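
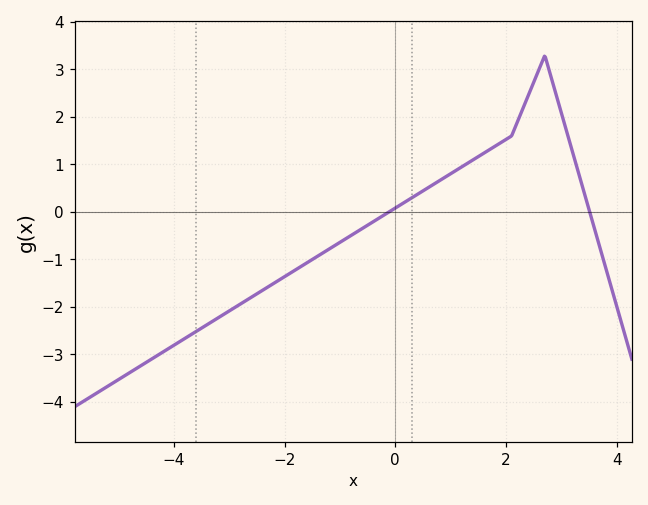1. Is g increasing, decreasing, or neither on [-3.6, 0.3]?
increasing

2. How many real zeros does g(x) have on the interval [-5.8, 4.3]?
2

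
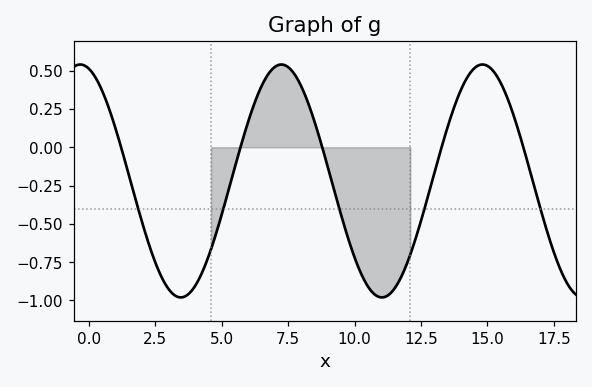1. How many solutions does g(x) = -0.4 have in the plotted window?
5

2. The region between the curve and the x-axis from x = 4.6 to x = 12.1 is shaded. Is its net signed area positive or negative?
negative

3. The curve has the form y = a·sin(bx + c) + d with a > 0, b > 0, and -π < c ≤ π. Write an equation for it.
y = 0.76sin(0.83x + 1.84) - 0.22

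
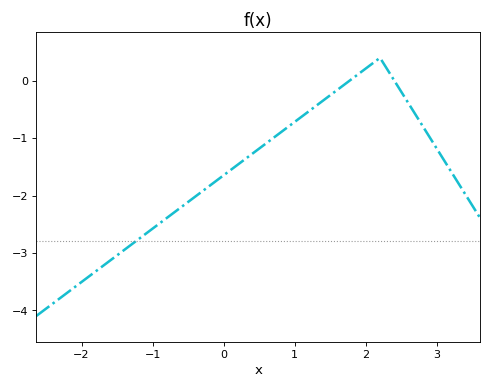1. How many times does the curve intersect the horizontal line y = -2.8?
1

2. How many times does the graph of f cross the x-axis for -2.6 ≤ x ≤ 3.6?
2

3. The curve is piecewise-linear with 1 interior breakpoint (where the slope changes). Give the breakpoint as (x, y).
(2.2, 0.4)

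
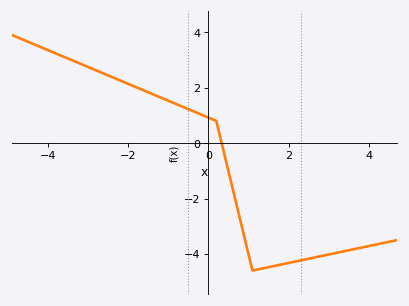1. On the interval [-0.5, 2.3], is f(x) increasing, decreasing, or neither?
neither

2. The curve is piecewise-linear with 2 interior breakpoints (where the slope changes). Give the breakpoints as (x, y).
(0.2, 0.8); (1.1, -4.6)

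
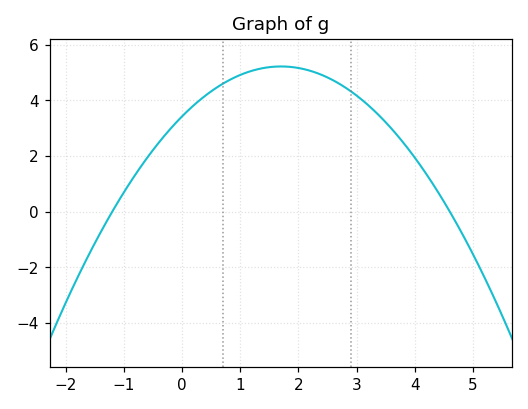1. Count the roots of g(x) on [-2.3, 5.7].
2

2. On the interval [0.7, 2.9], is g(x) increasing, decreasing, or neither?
neither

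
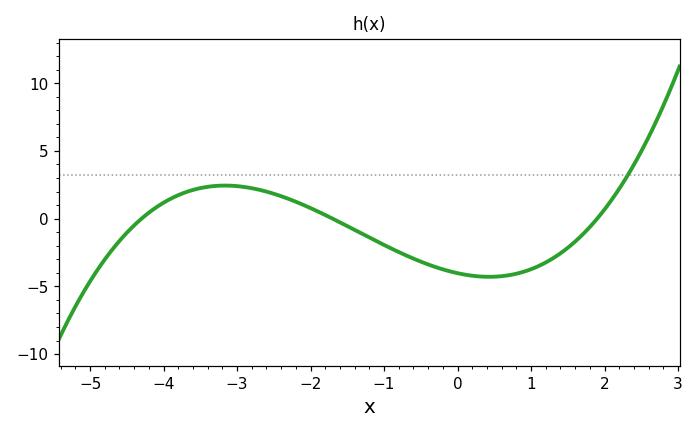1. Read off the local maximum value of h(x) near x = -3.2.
2.44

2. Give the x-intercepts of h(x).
-4.3, -1.7, 1.9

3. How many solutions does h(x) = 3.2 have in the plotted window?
1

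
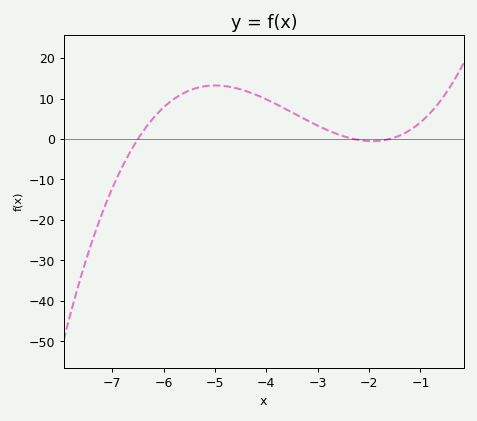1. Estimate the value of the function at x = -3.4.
6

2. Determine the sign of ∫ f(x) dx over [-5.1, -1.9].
positive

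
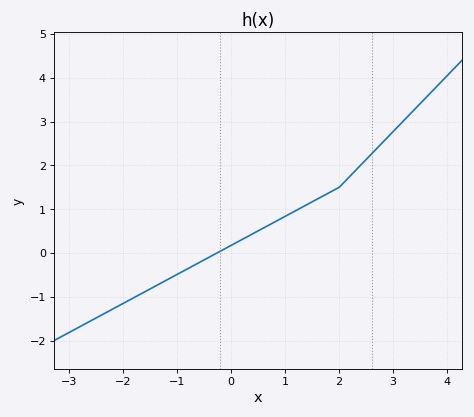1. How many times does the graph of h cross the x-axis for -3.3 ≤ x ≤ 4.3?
1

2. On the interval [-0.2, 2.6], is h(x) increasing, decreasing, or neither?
increasing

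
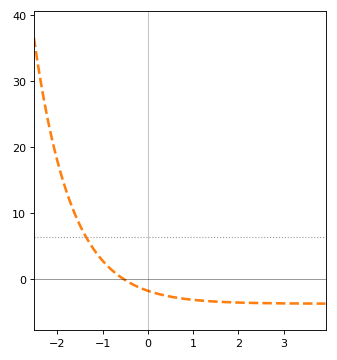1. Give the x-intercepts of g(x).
-0.538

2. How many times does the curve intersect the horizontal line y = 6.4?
1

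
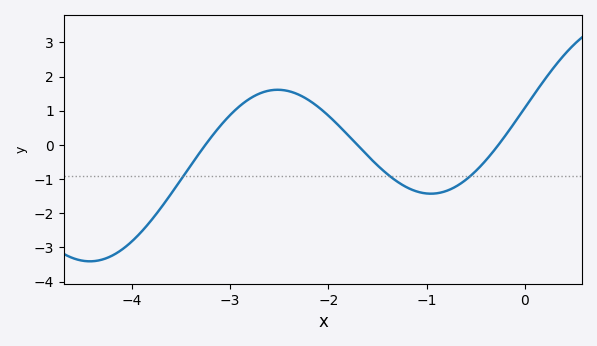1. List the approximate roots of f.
-3.25, -1.7, -0.269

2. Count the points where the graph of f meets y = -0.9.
3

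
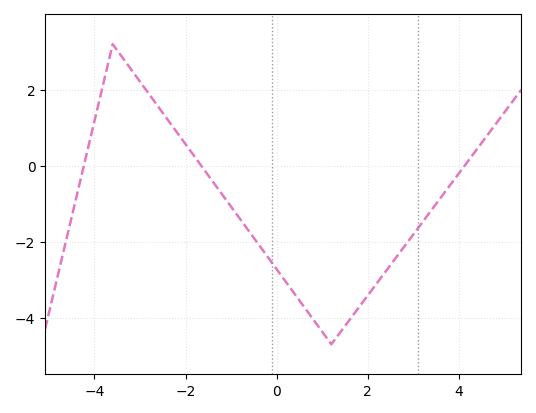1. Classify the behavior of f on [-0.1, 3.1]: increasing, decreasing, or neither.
neither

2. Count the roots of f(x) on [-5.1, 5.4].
3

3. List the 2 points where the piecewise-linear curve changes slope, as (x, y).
(-3.6, 3.2); (1.2, -4.7)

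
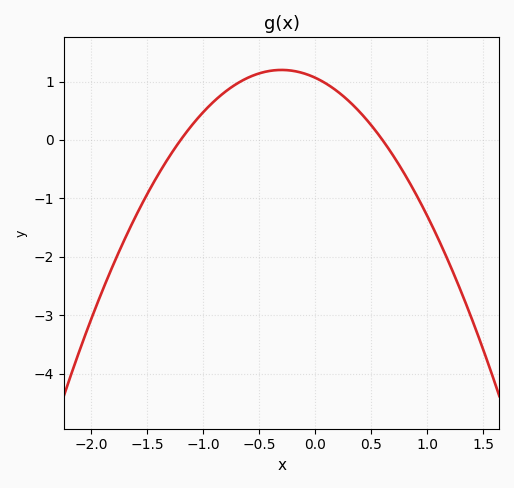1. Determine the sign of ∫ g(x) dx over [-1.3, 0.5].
positive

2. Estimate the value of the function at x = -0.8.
0.8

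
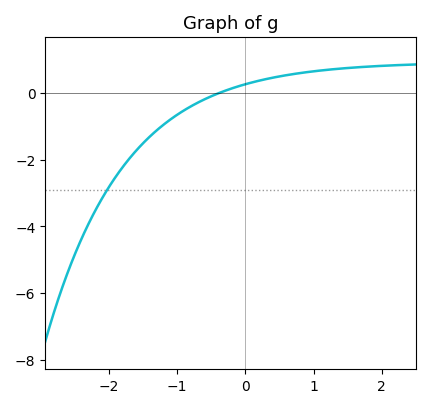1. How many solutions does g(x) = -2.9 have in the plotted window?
1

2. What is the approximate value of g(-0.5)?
-0.1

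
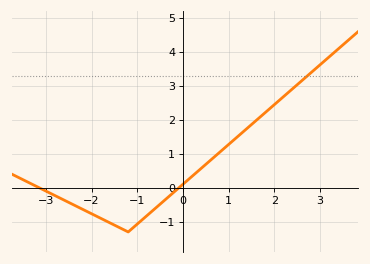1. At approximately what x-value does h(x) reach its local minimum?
-1.2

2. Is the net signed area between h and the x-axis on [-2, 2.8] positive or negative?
positive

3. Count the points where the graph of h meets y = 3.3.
1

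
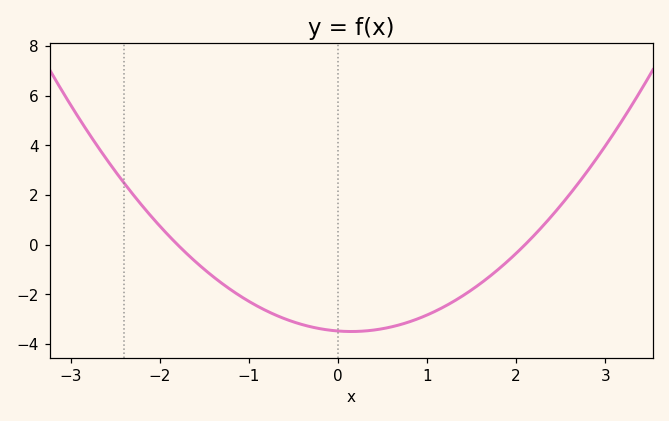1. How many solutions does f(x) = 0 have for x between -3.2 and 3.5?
2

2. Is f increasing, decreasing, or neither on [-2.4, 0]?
decreasing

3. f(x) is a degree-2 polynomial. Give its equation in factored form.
y = 0.92(x + 1.8)(x - 2.1)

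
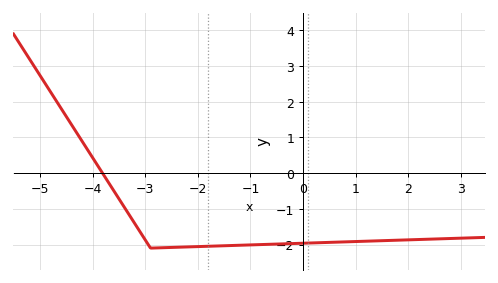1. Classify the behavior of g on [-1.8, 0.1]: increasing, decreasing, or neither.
increasing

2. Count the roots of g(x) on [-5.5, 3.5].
1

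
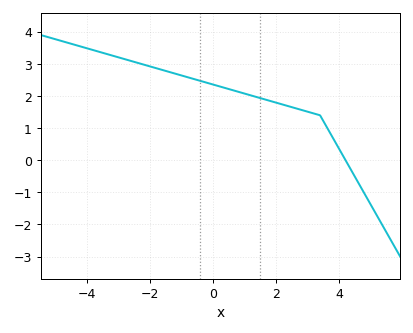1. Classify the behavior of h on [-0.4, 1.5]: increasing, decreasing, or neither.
decreasing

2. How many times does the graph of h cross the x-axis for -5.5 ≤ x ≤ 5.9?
1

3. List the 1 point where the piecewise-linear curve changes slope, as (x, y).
(3.4, 1.4)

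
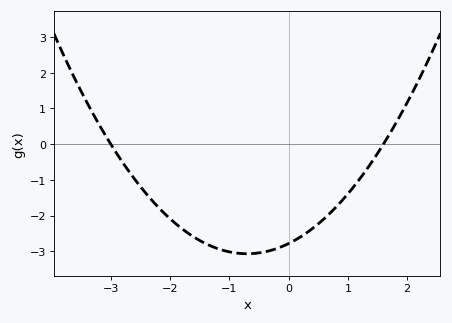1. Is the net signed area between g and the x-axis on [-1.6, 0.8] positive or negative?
negative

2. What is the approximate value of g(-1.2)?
-2.92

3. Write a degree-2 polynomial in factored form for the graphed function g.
y = 0.58(x + 3)(x - 1.6)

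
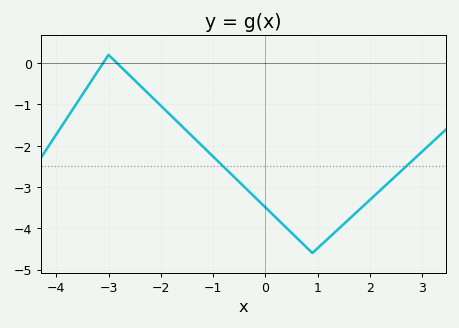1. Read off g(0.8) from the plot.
-4.5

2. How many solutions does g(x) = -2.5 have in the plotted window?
2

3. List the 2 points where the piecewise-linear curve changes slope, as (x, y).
(-3, 0.2); (0.9, -4.6)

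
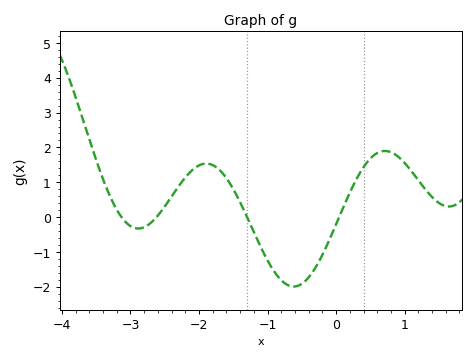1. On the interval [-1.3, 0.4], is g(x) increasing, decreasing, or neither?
neither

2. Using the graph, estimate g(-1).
-1.2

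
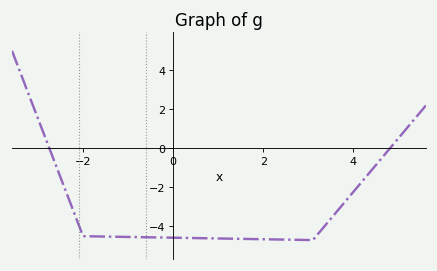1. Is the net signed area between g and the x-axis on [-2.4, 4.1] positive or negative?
negative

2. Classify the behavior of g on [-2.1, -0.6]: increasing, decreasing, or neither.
decreasing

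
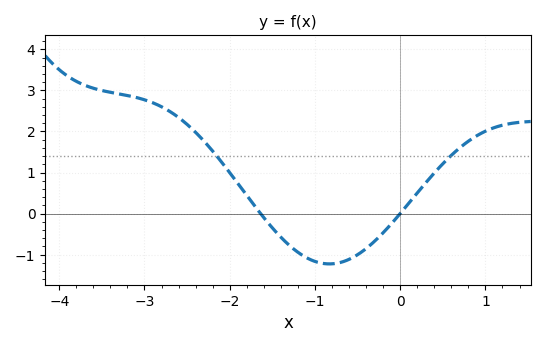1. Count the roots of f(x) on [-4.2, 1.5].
2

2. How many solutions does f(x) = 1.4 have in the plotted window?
2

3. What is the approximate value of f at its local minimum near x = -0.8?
-1.23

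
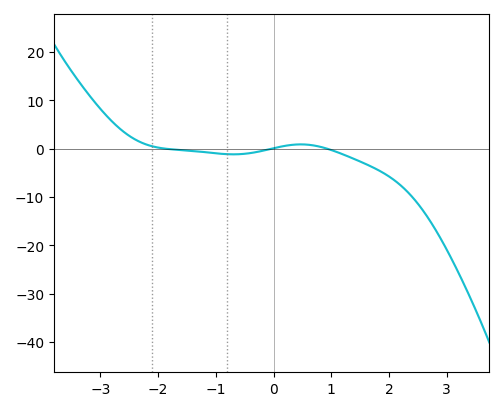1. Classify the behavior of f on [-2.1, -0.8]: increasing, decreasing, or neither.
decreasing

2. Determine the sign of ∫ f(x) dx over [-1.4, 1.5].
negative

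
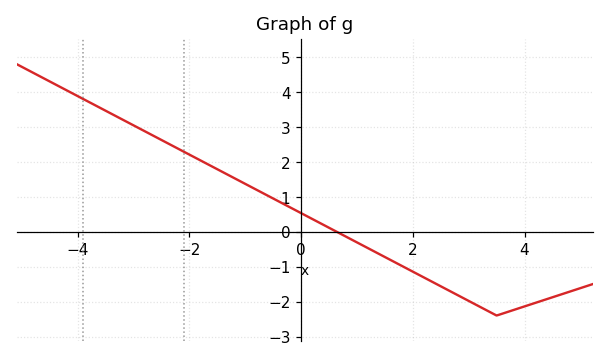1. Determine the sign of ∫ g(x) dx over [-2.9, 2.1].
positive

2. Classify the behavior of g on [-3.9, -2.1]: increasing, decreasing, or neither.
decreasing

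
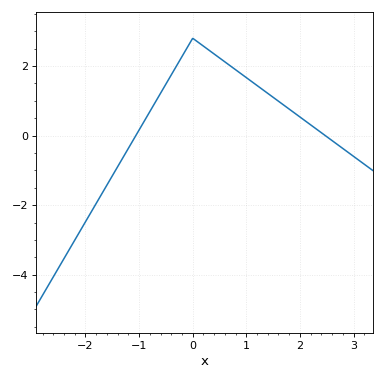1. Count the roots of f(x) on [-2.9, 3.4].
2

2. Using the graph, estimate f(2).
0.6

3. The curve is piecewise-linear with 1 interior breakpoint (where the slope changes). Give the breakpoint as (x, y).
(0, 2.8)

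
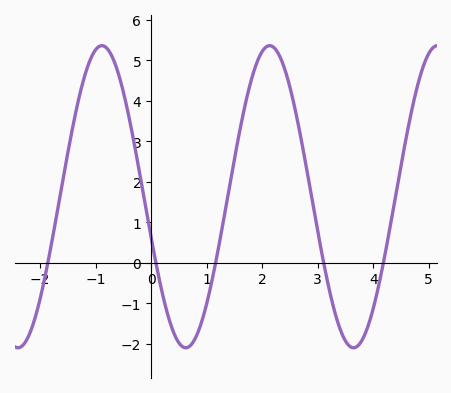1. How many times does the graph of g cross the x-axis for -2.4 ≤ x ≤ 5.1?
5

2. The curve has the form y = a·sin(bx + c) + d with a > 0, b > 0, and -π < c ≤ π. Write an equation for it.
y = 3.73sin(2.1x - 2.9) + 1.63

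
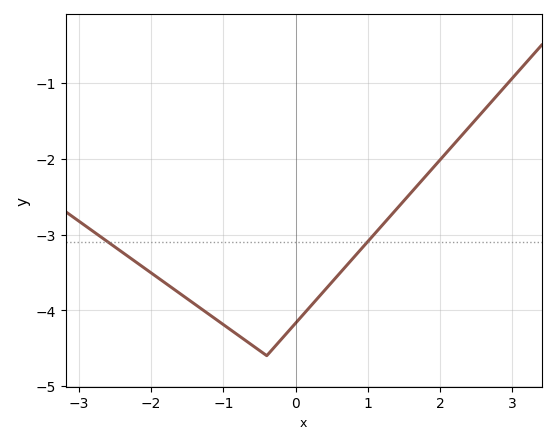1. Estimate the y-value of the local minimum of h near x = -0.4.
-4.6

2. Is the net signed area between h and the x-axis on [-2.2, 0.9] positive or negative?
negative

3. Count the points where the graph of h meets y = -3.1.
2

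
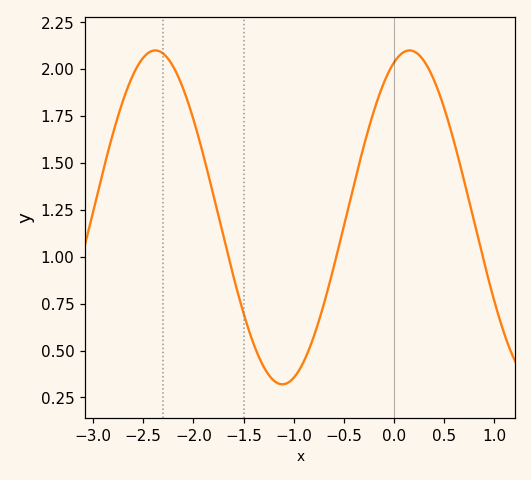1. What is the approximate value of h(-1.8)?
1.35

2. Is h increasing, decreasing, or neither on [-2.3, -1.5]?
decreasing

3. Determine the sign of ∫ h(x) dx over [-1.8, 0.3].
positive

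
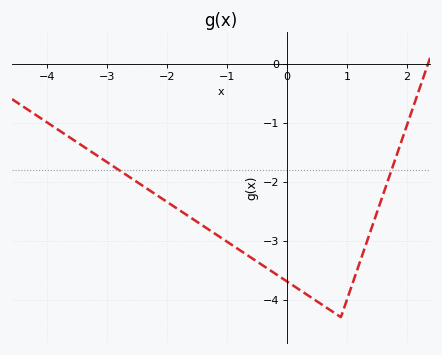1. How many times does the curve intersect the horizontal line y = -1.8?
2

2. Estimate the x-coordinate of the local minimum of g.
0.898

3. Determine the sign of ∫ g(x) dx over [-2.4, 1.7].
negative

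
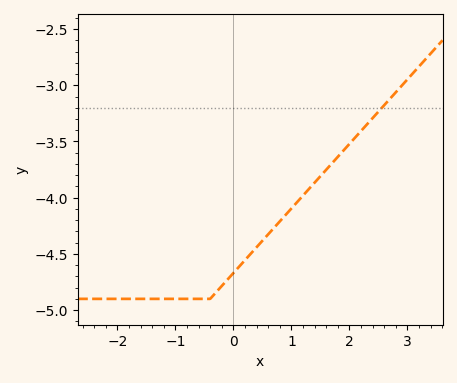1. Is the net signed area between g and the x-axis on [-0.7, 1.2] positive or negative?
negative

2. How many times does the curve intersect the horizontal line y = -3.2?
1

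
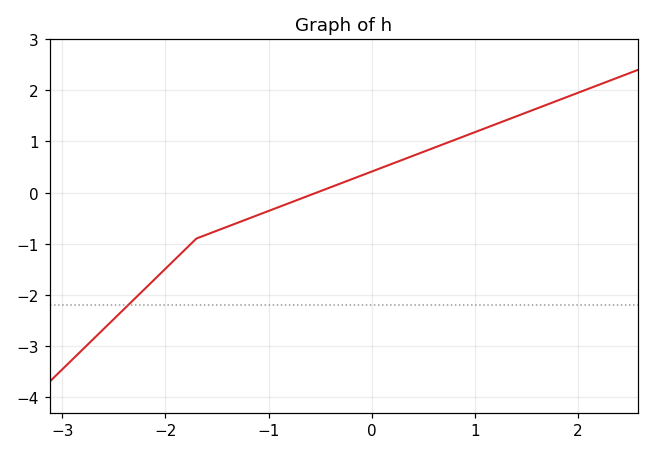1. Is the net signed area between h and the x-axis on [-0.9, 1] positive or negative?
positive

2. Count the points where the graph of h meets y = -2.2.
1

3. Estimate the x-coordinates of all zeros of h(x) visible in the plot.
-0.532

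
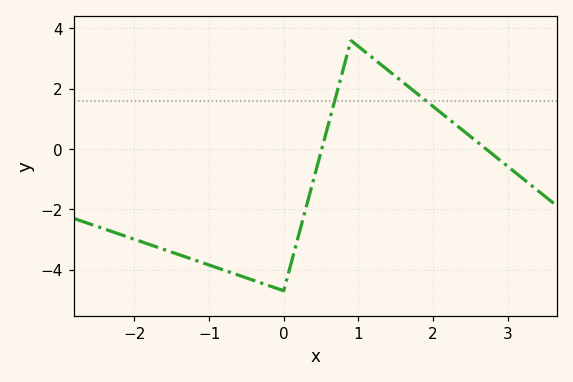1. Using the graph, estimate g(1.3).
2.8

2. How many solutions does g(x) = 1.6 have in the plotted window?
2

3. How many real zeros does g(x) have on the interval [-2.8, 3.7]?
2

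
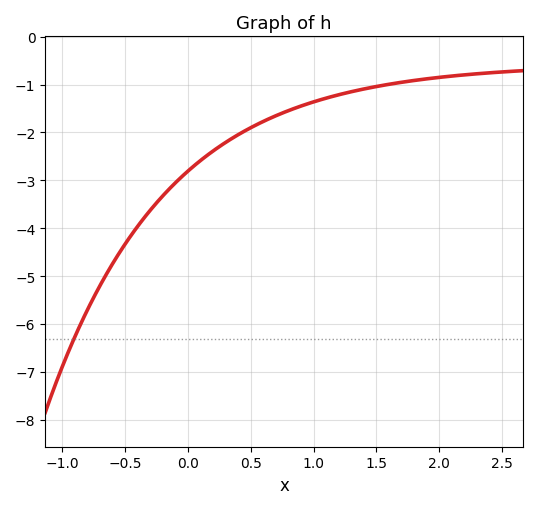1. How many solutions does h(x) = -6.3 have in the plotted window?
1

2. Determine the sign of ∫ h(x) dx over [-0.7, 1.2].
negative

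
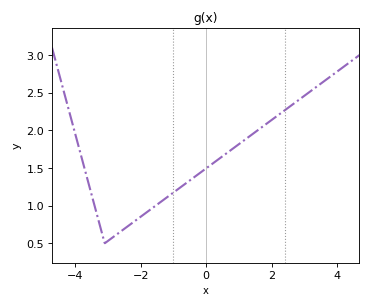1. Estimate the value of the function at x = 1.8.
2.05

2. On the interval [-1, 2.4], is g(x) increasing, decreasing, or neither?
increasing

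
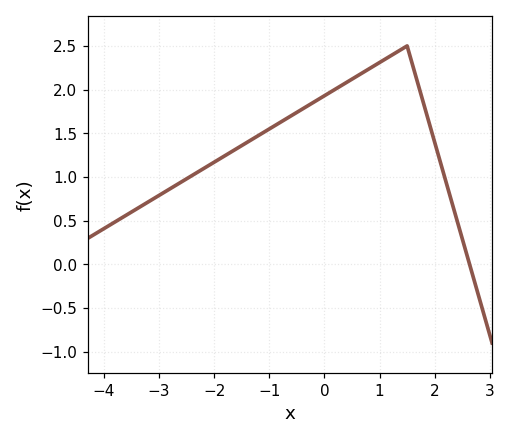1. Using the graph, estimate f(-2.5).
1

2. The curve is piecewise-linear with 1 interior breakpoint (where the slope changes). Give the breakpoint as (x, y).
(1.5, 2.5)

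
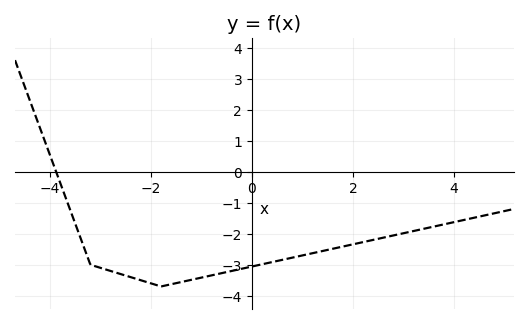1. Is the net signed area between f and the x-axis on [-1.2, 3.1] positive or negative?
negative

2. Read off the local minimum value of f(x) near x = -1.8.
-3.7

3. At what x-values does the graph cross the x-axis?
-3.8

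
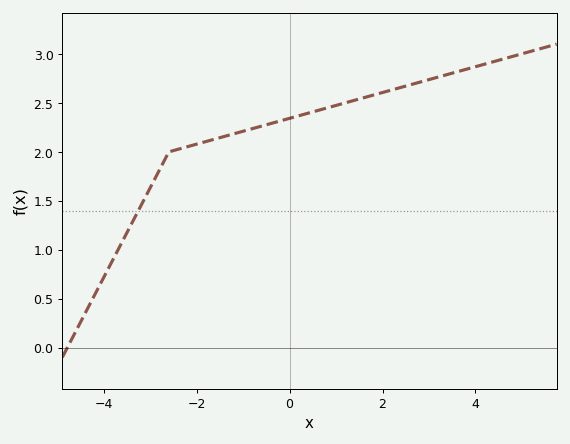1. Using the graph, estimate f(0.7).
2.45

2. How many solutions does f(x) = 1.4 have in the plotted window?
1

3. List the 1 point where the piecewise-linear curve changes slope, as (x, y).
(-2.6, 2)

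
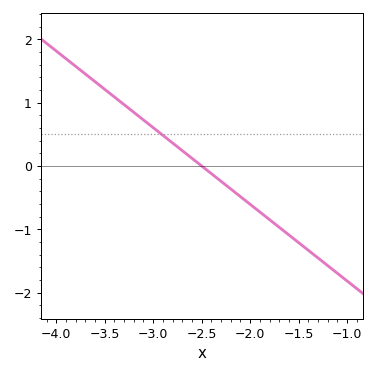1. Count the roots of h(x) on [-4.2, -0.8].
1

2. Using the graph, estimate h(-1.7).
-0.968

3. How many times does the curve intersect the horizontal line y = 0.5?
1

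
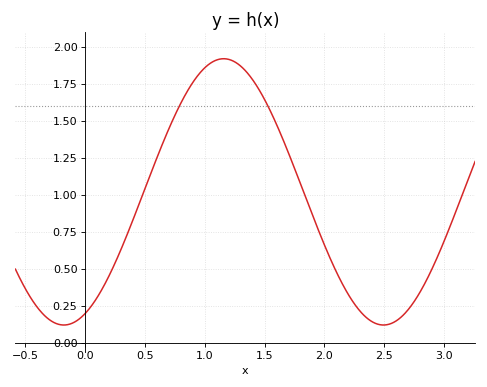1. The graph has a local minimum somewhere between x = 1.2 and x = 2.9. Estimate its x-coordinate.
2.5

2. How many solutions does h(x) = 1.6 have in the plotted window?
2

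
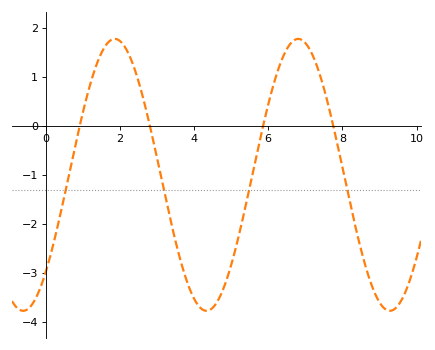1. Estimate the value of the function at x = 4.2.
-3.7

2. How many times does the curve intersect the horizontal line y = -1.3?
4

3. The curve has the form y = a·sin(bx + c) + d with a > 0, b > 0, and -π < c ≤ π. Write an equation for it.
y = 2.77sin(1.3x - 0.79) - 1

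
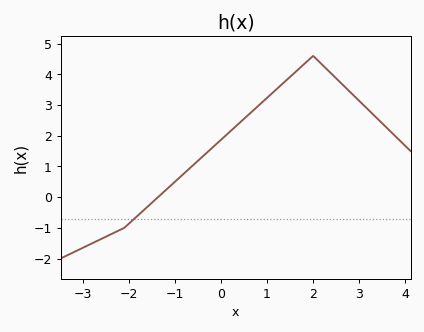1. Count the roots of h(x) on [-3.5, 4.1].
1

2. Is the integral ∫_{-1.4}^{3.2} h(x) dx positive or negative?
positive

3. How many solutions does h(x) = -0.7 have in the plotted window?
1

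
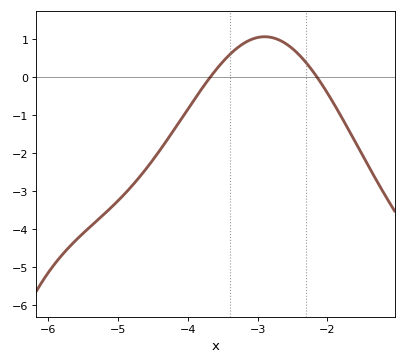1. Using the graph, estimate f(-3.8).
-0.301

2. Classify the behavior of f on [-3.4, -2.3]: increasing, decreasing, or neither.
neither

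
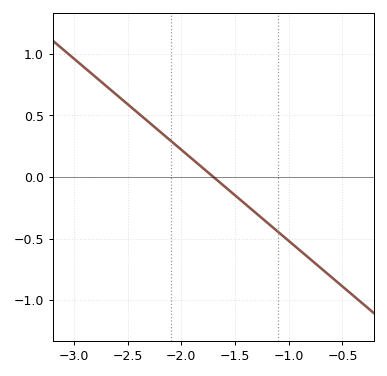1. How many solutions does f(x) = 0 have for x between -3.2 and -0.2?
1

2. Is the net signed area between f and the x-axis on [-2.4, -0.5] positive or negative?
negative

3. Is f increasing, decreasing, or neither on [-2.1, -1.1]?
decreasing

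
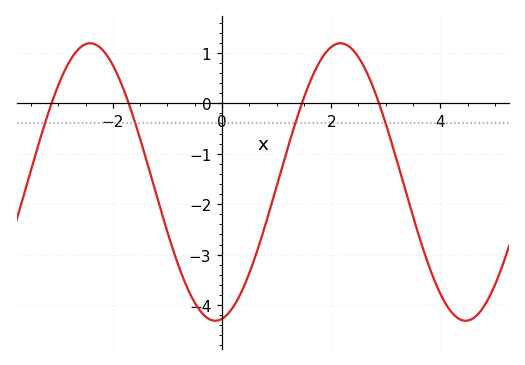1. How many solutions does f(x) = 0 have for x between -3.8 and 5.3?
4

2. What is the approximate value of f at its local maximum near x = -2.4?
1.19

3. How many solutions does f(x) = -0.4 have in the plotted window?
4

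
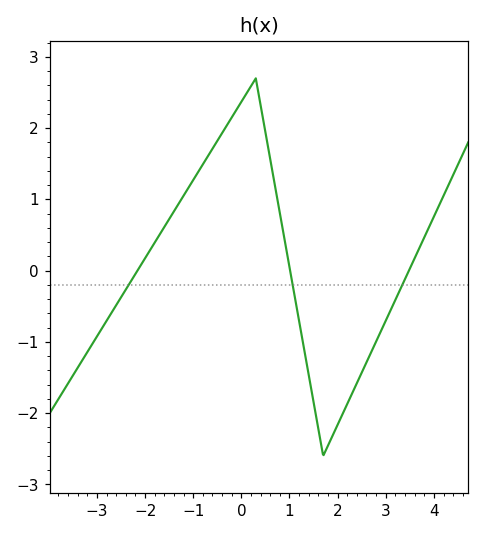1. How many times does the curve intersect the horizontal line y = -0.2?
3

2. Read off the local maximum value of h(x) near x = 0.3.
2.7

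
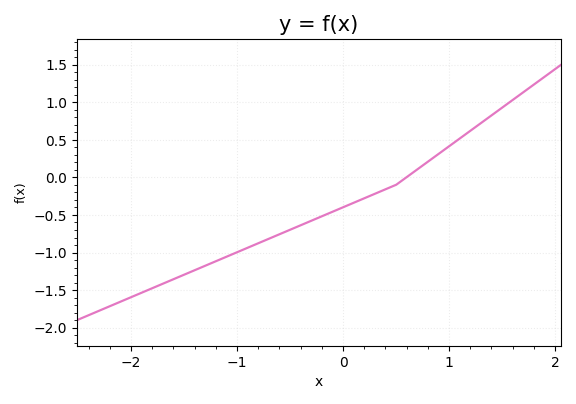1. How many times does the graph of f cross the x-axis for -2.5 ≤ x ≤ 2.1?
1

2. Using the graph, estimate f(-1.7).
-1.4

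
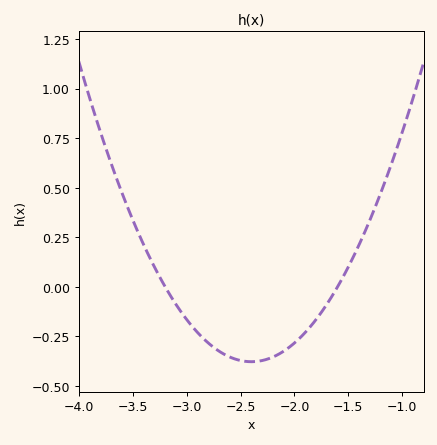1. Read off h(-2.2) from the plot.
-0.354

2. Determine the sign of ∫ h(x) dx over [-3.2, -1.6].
negative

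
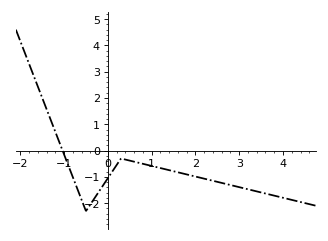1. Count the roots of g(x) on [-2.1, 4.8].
1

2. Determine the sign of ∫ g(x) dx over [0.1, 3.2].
negative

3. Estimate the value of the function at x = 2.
-0.986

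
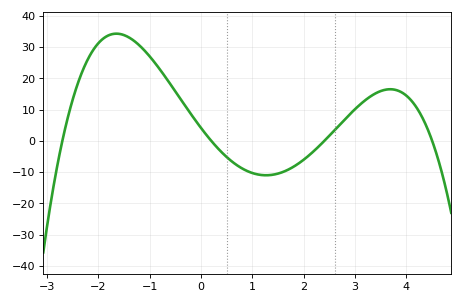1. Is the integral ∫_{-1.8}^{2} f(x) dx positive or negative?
positive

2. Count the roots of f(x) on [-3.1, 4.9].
4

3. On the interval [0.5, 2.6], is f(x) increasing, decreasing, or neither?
neither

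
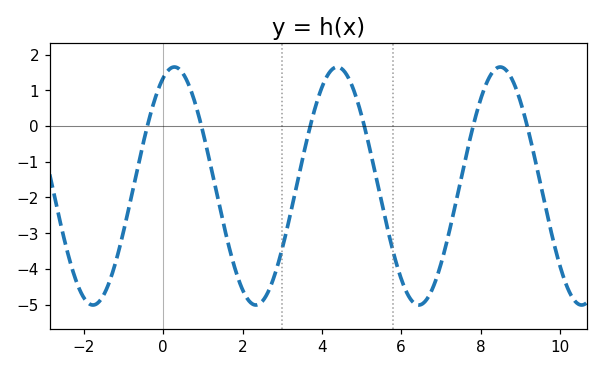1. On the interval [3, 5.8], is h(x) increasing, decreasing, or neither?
neither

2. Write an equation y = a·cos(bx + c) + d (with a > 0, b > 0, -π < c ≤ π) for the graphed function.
y = 3.33cos(1.5x - 0.43) - 1.68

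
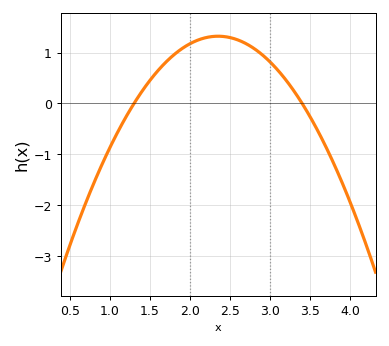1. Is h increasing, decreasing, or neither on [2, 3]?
neither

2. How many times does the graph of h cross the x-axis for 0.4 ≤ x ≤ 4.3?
2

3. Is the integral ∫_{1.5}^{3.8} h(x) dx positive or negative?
positive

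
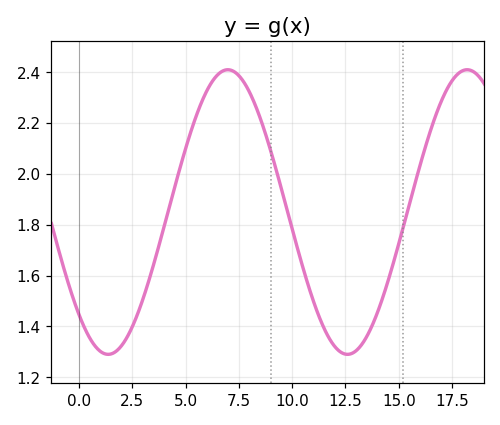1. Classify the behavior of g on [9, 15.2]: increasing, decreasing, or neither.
neither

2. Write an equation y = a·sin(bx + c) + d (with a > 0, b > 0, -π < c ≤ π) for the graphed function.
y = 0.56sin(0.56x - 2.3) + 1.85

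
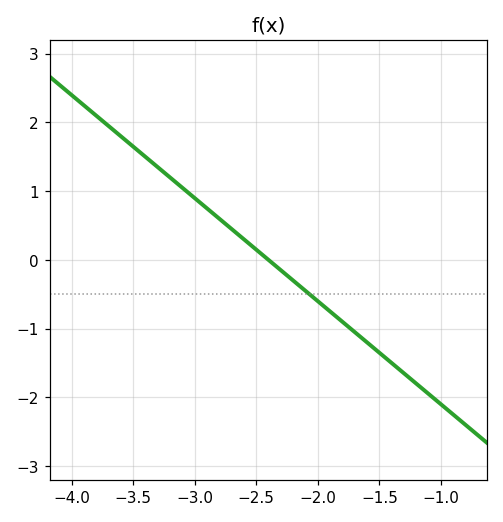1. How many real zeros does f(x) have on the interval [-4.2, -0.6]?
1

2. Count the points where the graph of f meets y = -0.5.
1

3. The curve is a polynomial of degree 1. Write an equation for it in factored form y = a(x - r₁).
y = -1.5(x + 2.4)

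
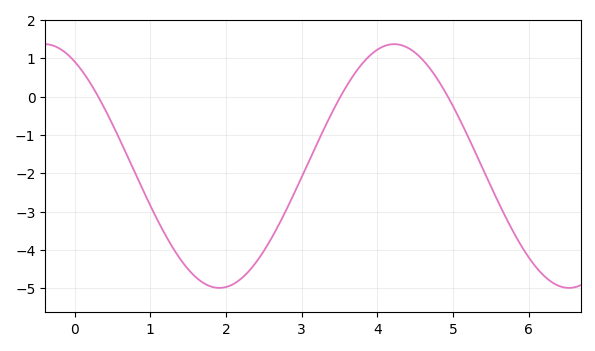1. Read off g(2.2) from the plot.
-4.75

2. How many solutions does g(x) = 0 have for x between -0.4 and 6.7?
3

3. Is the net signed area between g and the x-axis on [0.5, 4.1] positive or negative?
negative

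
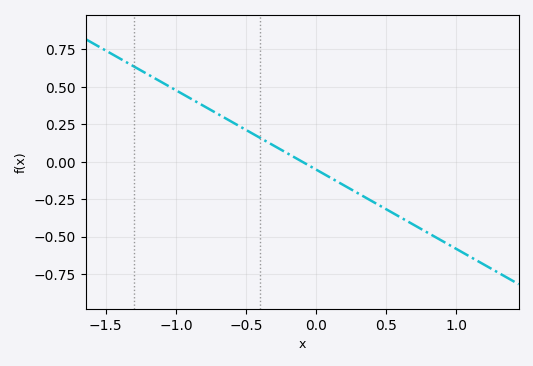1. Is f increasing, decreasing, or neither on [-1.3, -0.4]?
decreasing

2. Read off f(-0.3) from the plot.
0.1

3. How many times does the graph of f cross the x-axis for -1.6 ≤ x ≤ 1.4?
1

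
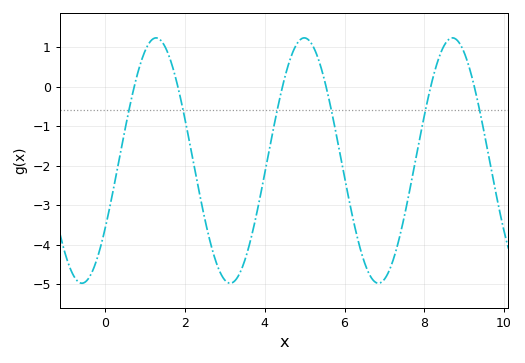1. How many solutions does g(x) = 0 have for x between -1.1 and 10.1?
6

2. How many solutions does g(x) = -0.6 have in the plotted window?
6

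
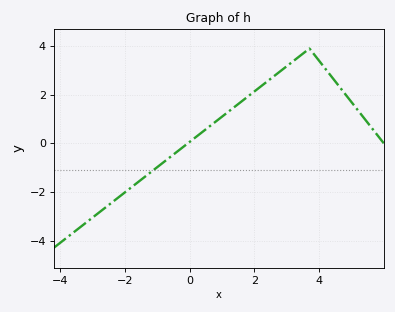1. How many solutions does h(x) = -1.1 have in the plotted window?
1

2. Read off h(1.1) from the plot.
1.2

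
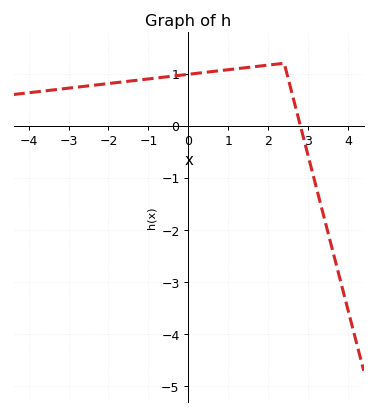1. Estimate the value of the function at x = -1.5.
0.855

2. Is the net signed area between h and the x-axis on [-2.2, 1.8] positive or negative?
positive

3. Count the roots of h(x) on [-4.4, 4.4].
1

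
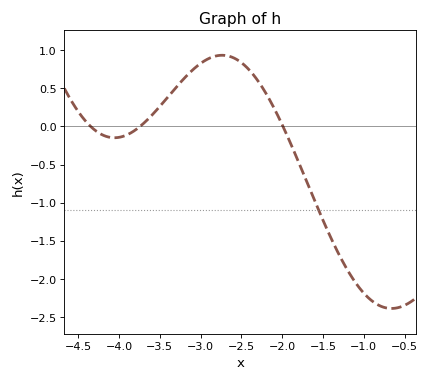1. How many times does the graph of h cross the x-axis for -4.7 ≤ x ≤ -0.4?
3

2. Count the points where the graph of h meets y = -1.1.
1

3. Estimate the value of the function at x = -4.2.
-0.1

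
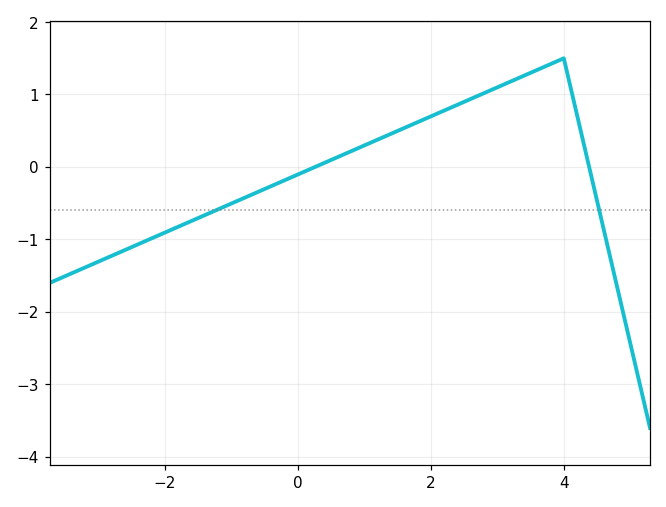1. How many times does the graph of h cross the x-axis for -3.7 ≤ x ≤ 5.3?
2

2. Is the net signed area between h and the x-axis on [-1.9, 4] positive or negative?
positive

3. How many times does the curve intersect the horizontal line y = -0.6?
2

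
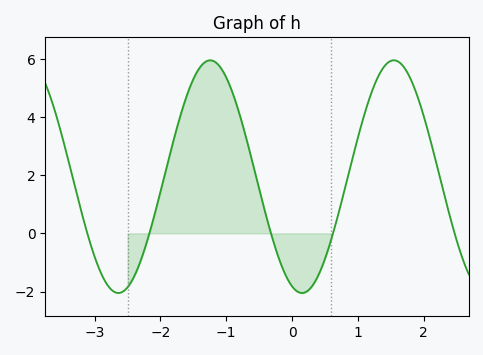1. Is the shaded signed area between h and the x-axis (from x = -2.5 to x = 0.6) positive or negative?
positive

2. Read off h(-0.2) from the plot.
-0.861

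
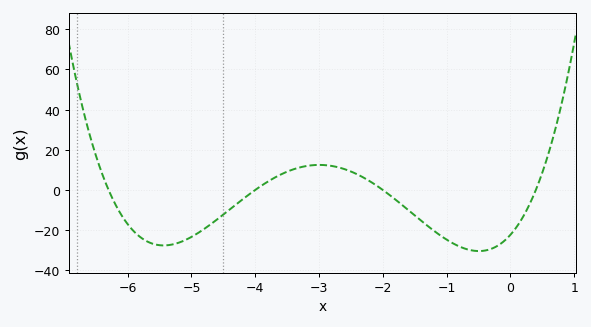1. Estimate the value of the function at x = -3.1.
12.3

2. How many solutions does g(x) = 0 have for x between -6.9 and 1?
4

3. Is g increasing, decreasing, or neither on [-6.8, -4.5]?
neither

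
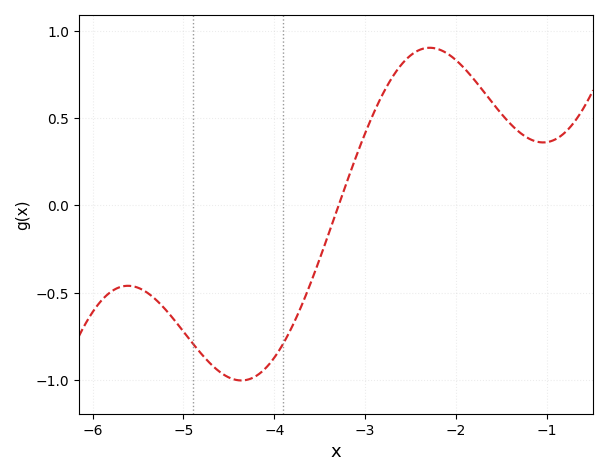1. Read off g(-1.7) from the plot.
0.656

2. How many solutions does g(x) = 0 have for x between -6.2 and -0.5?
1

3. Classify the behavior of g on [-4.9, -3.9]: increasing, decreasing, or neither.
neither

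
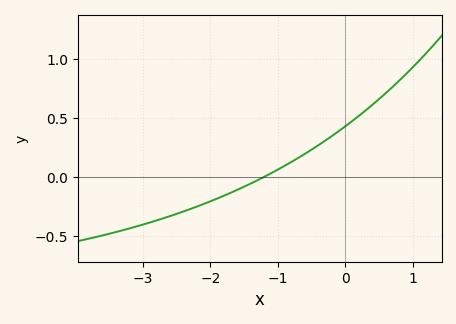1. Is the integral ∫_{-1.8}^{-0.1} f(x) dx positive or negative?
positive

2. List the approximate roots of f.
-1.2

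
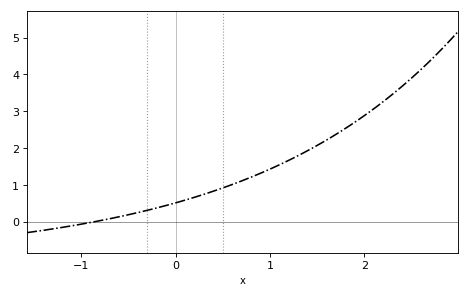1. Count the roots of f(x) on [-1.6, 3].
1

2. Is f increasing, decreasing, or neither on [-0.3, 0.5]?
increasing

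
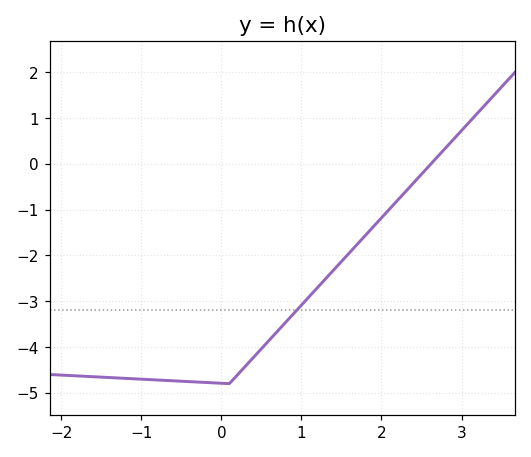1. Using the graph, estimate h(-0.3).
-4.76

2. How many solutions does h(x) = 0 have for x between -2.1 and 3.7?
1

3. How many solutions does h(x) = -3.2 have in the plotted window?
1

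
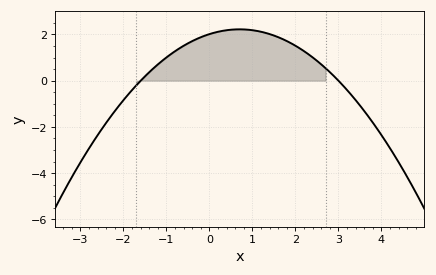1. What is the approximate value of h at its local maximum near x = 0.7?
2.2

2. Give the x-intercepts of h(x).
-1.6, 3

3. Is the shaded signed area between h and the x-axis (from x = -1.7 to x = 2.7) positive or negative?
positive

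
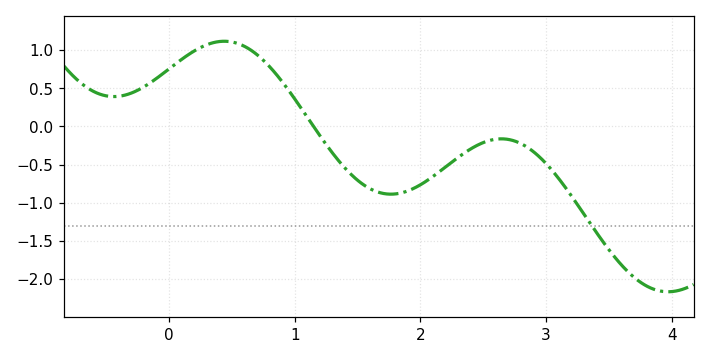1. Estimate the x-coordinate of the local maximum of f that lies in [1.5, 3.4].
2.6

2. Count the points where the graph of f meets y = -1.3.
1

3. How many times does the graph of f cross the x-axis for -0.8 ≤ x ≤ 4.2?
1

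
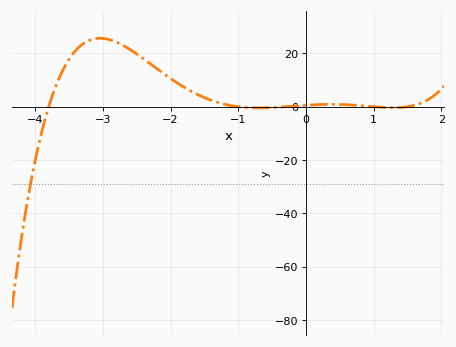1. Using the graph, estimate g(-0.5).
0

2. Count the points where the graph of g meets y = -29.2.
1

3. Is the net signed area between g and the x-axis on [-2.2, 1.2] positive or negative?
positive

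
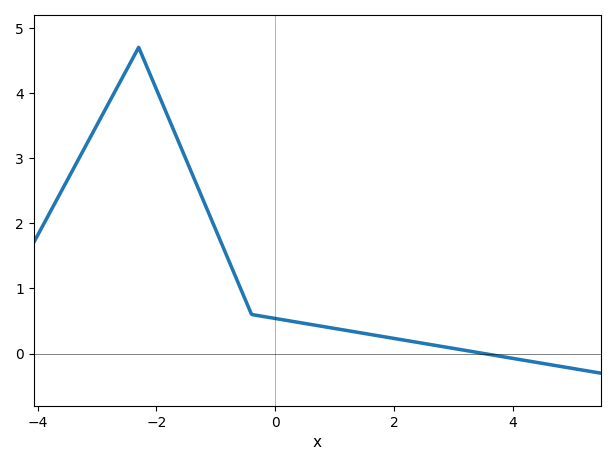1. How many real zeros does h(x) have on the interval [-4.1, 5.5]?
1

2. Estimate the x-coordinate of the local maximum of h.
-2.2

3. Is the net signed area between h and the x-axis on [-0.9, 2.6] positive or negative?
positive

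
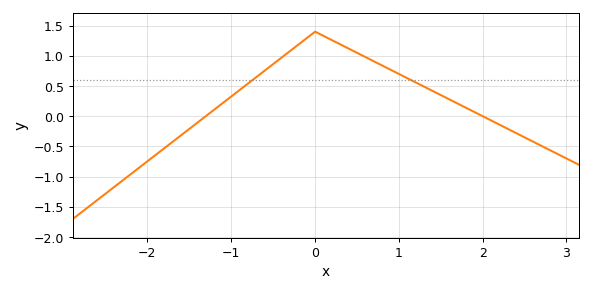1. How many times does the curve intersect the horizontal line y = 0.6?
2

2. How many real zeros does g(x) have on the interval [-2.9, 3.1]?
2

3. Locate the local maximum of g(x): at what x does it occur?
0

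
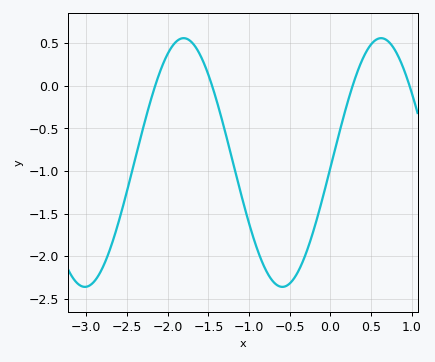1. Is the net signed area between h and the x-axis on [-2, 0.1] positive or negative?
negative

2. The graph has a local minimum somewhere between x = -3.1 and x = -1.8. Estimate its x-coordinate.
-3.02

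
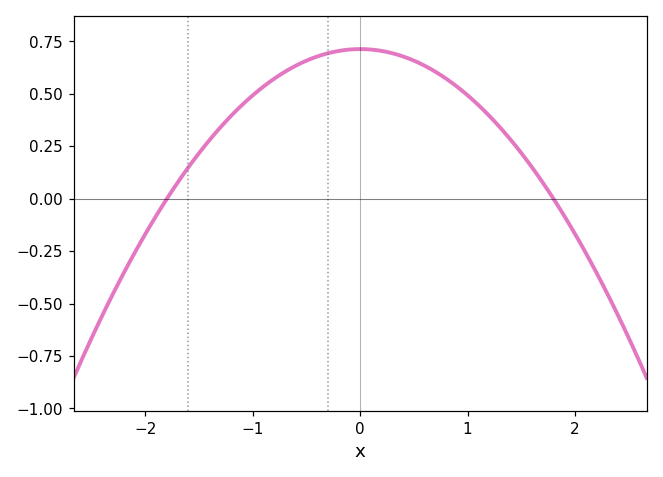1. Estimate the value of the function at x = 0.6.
0.634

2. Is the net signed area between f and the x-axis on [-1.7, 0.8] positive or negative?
positive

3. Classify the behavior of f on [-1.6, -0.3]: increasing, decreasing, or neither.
increasing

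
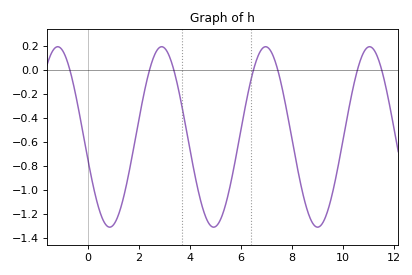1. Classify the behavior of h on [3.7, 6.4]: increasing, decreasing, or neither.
neither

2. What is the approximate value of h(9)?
-1.3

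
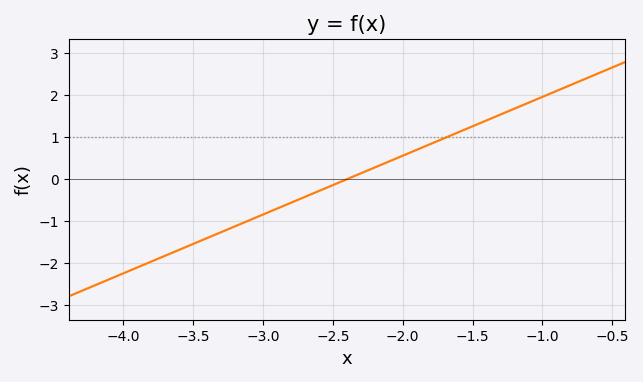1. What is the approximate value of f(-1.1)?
1.8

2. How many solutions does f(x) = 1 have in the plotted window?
1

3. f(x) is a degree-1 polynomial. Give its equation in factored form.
y = 1.4(x + 2.4)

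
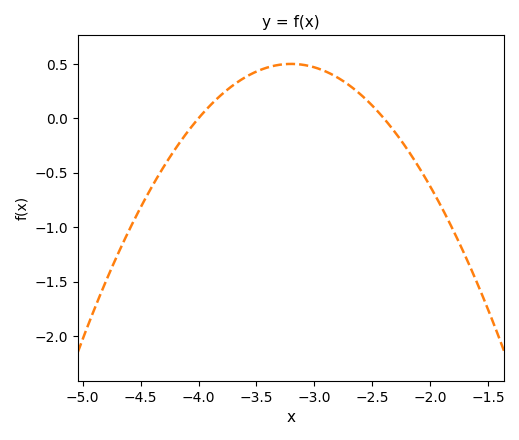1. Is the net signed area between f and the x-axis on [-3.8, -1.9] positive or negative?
positive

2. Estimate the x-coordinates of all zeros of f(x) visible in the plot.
-4, -2.4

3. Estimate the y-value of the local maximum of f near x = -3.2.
0.5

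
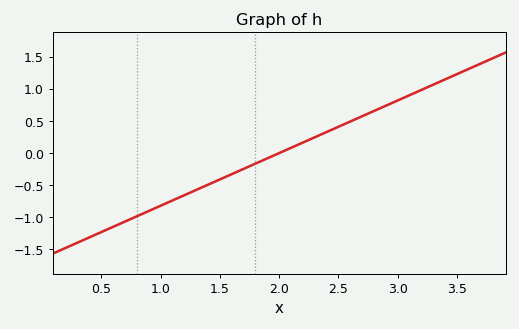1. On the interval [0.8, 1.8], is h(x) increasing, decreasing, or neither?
increasing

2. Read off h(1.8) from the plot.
-0.164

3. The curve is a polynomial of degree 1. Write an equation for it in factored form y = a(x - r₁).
y = 0.82(x - 2)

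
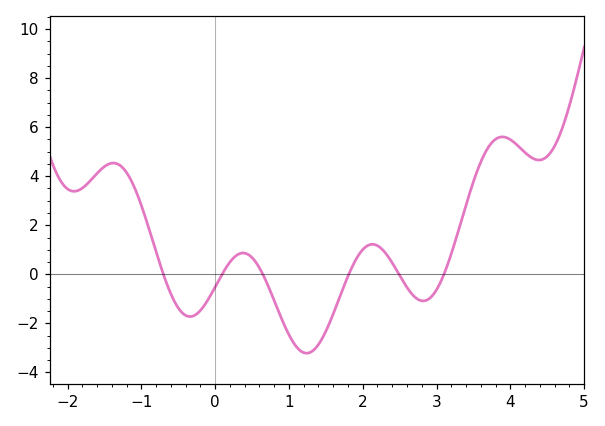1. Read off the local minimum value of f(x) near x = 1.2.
-3.2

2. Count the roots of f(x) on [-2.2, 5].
6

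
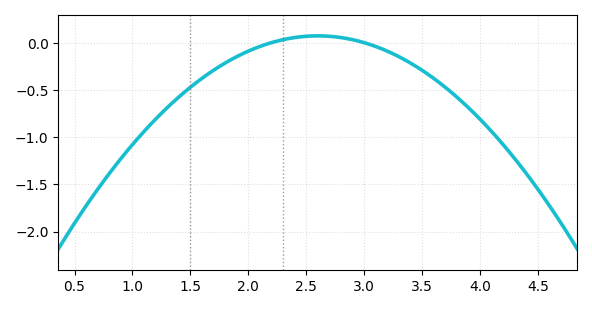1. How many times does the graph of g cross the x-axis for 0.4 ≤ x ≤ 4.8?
2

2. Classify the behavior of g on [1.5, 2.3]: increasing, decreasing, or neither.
increasing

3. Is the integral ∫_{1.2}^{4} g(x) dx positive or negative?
negative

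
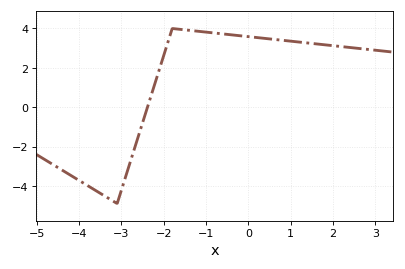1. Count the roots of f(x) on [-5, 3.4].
1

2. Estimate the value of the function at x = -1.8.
4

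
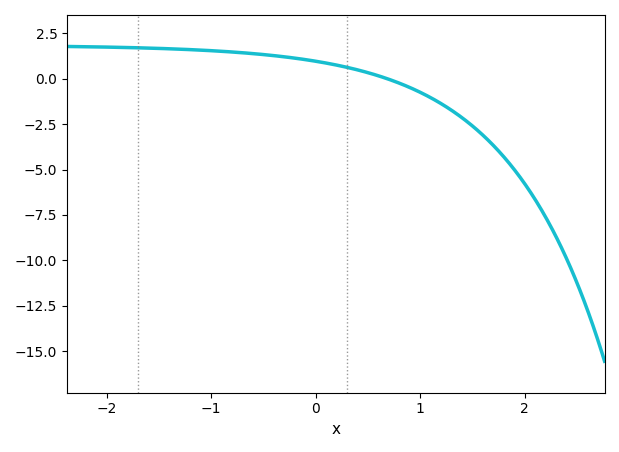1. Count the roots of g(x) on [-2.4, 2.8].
1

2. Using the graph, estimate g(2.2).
-7.6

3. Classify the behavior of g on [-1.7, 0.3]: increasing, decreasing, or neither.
decreasing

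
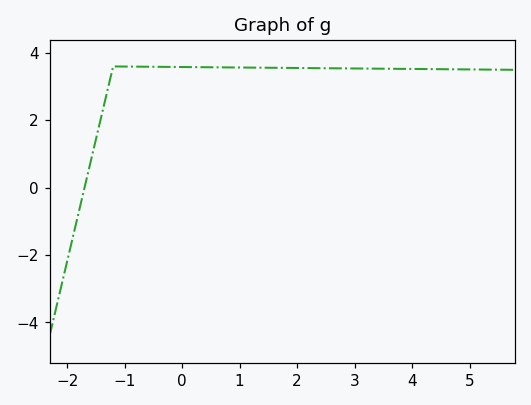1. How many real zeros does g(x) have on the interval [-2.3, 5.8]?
1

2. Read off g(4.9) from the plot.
3.51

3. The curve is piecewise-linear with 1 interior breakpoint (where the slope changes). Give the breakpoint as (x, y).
(-1.2, 3.6)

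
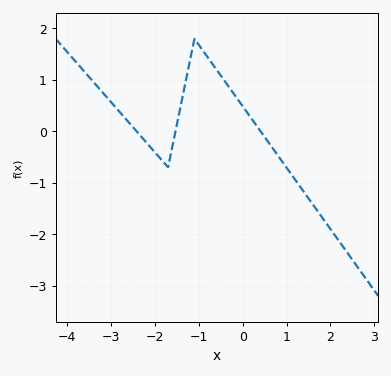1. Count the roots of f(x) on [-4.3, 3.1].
3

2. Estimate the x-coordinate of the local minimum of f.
-1.7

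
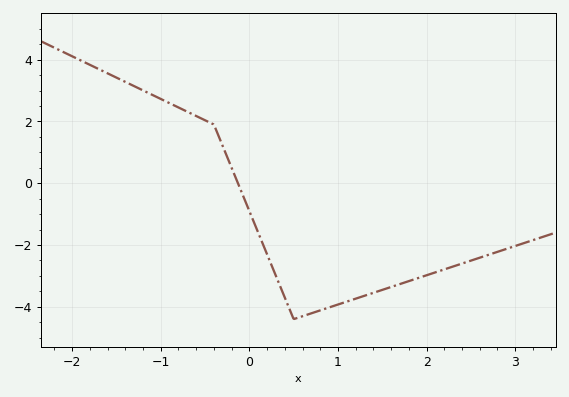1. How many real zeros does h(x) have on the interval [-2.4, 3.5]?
1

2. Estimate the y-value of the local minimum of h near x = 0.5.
-4.4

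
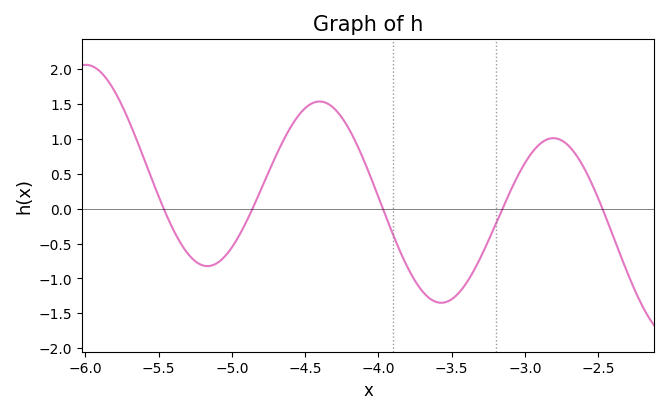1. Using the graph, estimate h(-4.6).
1.17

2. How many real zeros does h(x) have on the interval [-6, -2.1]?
5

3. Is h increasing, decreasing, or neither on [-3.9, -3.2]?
neither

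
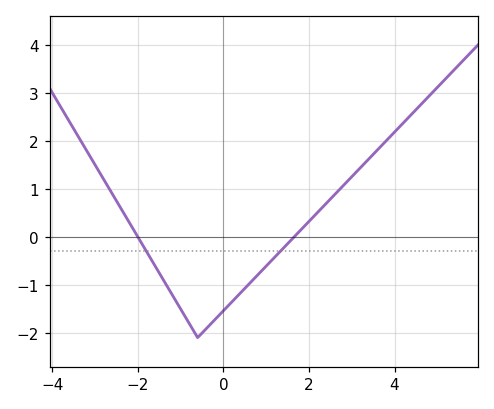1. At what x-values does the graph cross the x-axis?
-2, 1.6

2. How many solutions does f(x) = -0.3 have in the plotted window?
2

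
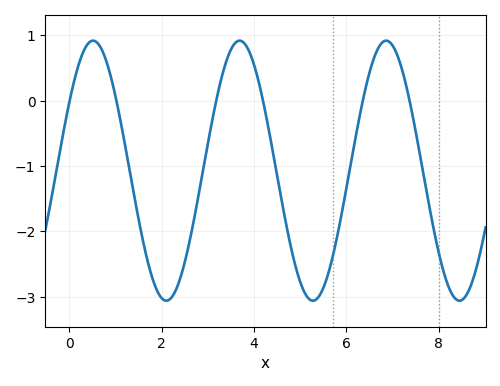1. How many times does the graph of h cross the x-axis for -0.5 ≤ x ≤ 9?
6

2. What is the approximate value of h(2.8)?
-1.4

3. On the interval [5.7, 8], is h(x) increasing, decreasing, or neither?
neither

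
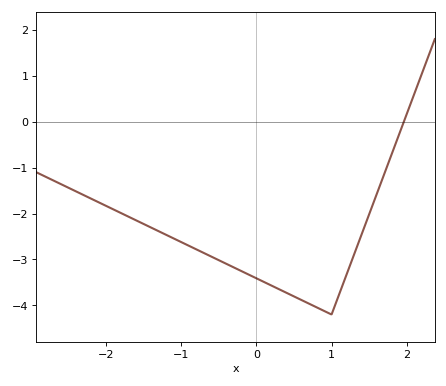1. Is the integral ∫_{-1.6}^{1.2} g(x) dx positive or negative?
negative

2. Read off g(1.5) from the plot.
-2.01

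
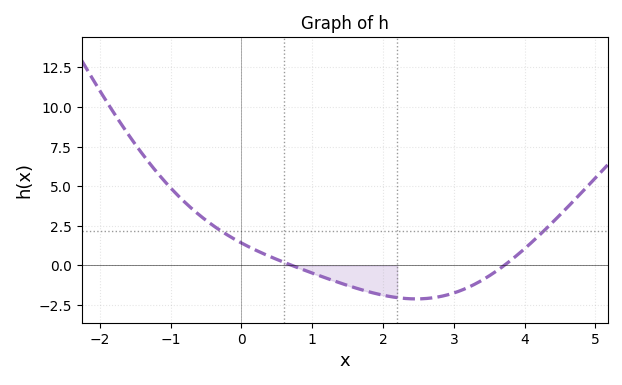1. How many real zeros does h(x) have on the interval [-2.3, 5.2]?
2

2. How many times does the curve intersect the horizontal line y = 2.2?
2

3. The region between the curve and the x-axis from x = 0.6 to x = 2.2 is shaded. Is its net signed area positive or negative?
negative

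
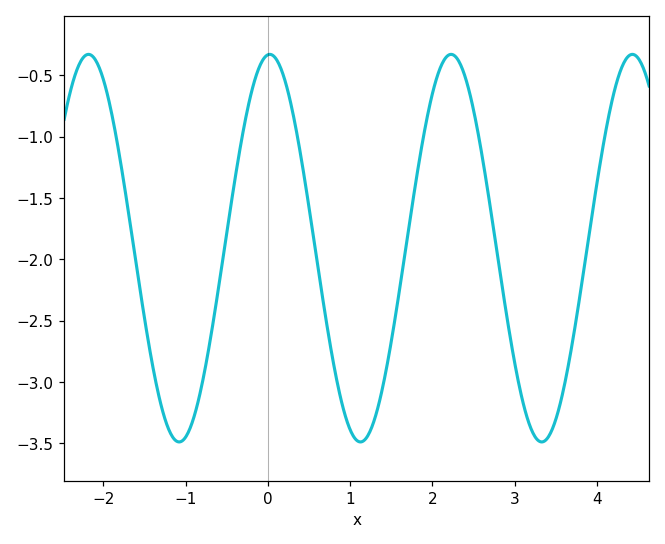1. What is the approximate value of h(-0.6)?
-2.25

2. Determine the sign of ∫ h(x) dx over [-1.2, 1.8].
negative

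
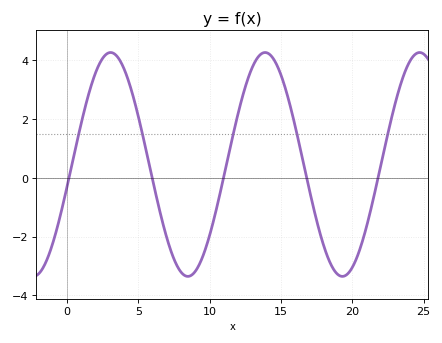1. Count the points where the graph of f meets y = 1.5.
5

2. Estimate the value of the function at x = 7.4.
-2.64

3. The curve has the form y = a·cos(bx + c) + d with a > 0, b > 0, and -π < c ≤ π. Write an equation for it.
y = 3.81cos(0.58x - 1.77) + 0.46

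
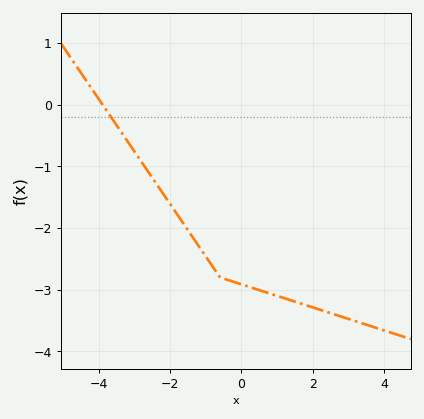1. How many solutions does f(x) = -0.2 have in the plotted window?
1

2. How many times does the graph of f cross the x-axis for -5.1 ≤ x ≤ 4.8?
1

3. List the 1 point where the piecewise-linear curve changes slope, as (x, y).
(-0.6, -2.8)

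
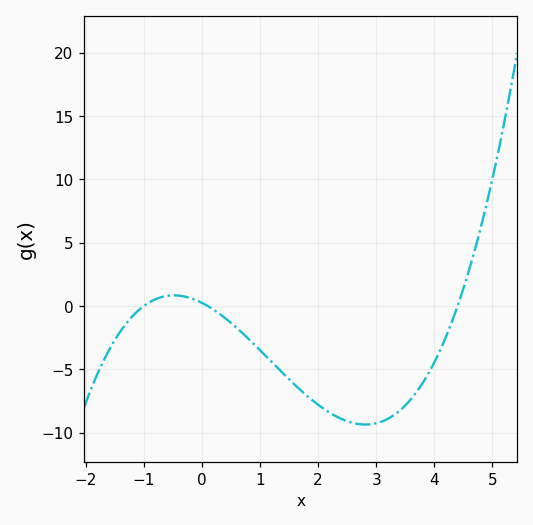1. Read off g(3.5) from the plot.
-8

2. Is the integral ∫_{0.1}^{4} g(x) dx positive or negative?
negative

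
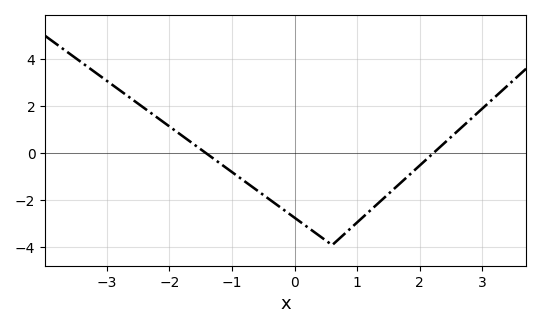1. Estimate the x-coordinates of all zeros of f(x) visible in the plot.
-1.4, 2.2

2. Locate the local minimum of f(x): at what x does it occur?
0.6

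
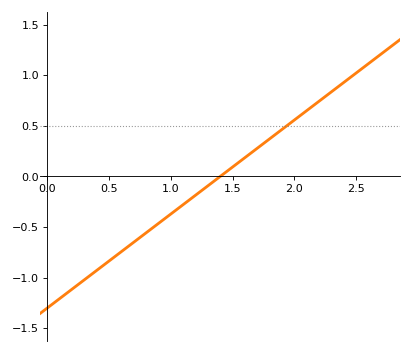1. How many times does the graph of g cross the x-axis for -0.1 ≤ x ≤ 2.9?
1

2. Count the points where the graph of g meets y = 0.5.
1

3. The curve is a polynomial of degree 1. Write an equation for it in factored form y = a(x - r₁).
y = 0.93(x - 1.4)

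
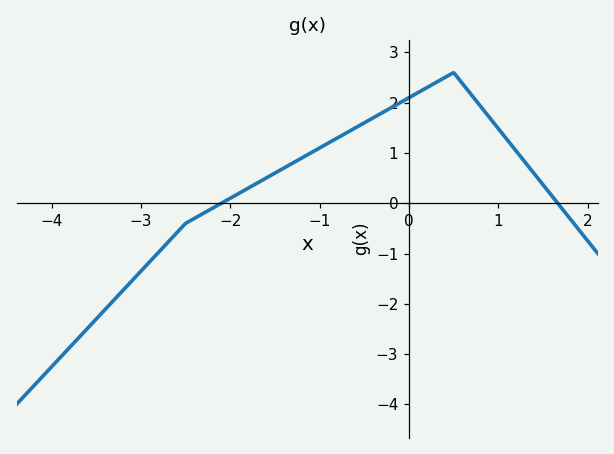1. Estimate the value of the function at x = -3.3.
-1.92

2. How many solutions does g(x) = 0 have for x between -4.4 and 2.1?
2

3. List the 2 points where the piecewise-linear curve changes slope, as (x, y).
(-2.5, -0.4); (0.5, 2.6)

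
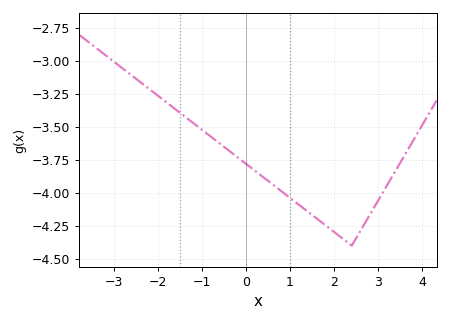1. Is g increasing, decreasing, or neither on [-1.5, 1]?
decreasing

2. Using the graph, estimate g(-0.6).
-3.62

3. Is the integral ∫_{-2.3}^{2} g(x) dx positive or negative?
negative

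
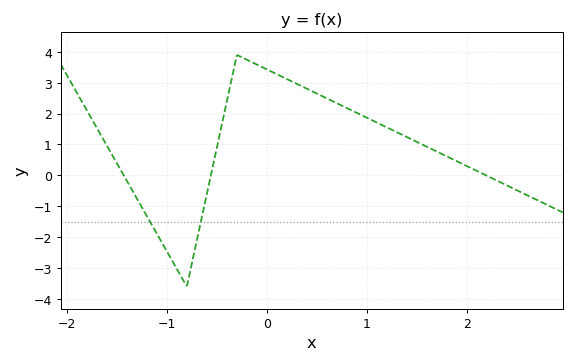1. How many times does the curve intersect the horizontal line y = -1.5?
2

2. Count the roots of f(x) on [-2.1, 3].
3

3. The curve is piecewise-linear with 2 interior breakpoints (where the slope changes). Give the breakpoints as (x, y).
(-0.8, -3.6); (-0.3, 3.9)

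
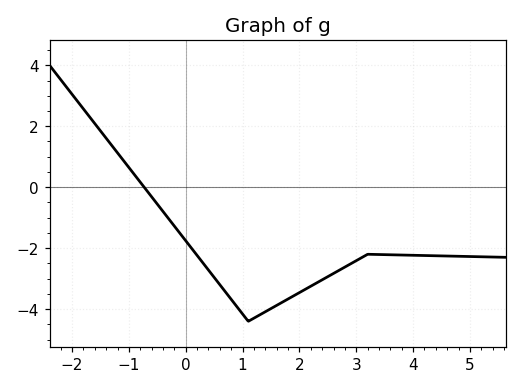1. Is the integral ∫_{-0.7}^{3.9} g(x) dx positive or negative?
negative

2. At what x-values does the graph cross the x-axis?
-0.8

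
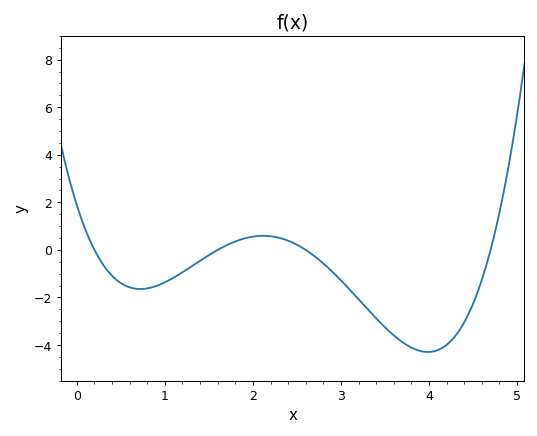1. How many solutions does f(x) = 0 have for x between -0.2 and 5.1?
4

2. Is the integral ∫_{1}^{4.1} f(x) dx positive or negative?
negative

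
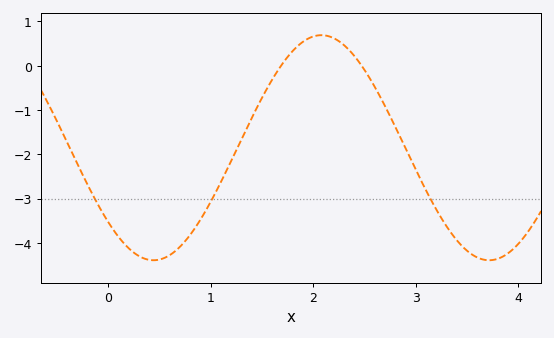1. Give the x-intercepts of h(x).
1.7, 2.5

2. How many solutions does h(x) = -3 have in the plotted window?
3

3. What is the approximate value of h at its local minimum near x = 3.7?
-4.4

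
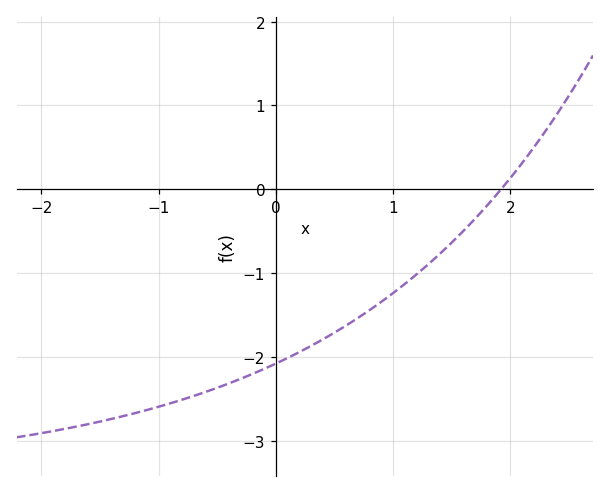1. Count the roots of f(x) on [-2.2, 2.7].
1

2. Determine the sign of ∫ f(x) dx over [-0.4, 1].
negative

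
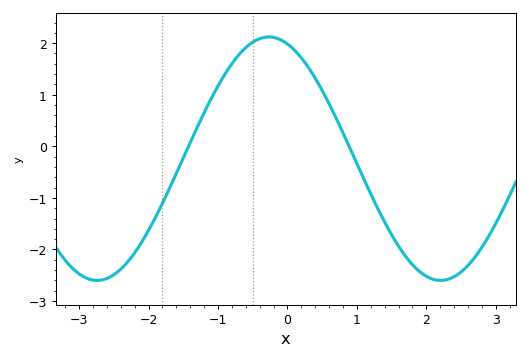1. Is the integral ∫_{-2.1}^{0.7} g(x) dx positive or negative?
positive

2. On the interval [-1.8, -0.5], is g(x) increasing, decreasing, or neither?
increasing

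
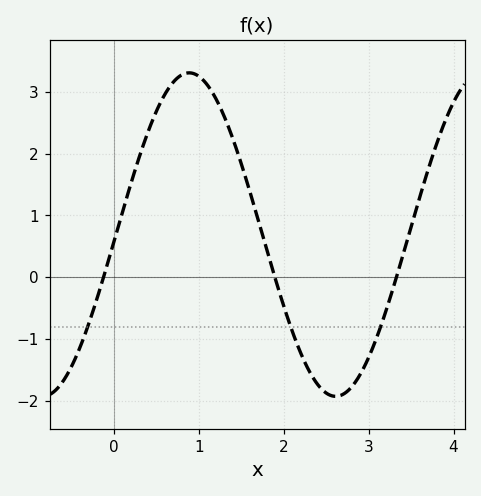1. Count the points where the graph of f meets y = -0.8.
3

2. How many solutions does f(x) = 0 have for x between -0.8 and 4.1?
3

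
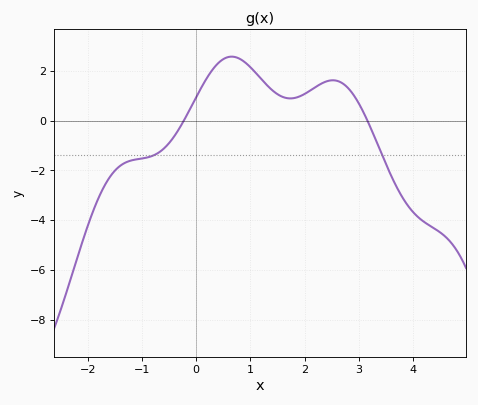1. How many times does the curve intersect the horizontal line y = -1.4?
2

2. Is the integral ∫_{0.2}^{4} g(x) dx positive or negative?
positive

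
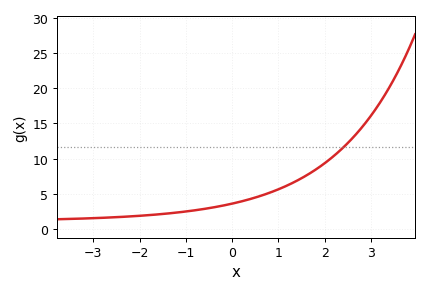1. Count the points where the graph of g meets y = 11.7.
1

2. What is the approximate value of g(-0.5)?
3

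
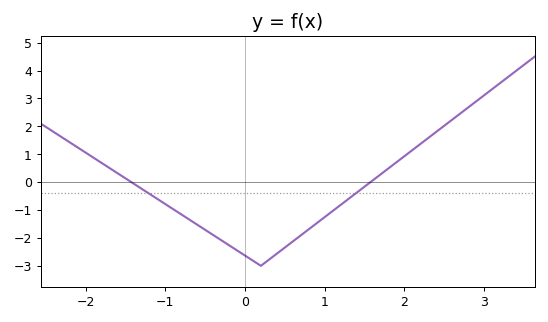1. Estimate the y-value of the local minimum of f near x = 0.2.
-3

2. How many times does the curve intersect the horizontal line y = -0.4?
2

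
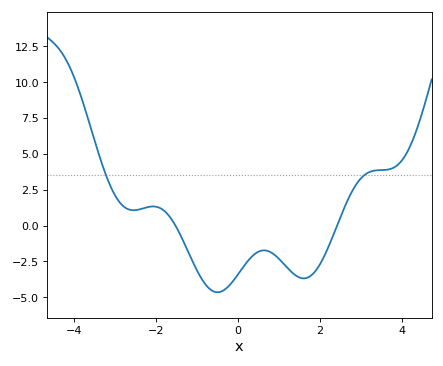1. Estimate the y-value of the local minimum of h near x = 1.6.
-3.68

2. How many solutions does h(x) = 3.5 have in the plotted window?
2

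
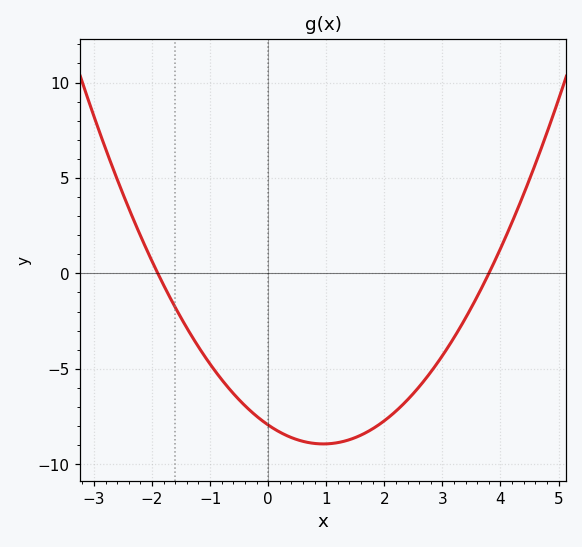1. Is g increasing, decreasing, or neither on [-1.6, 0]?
decreasing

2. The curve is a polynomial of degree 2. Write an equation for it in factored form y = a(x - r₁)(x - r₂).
y = 1.1(x + 1.9)(x - 3.8)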